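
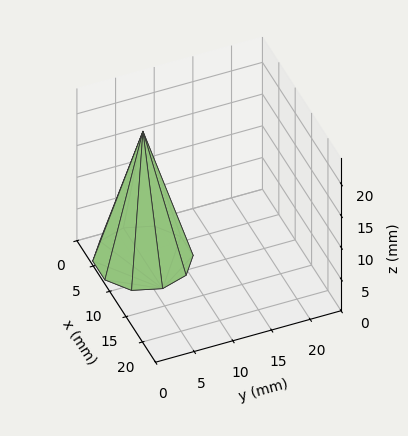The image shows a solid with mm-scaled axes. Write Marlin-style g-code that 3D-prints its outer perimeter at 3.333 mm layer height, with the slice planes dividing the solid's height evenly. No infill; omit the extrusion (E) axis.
Reading the render: the shape is a regular 10-sided pyramid, base circumscribed radius ≈ 6 mm, apex at z ≈ 20 mm (dimensions read to the nearest mm from the axis ticks). For the g-code, the solid's height is divided into equal slices at the stated Δz and each level perimeter traced with G1 moves after a G0 lift.

; perimeter-only toolpath
G21 ; units = mm
G90 ; absolute positioning
G28 ; home
; layer 1
G0 Z3.333
G0 X11.000 Y6.000
G1 X10.045 Y8.939
G1 X7.545 Y10.755
G1 X4.455 Y10.755
G1 X1.955 Y8.939
G1 X1.000 Y6.000
G1 X1.955 Y3.061
G1 X4.455 Y1.245
G1 X7.545 Y1.245
G1 X10.045 Y3.061
G1 X11.000 Y6.000
; layer 2
G0 Z6.667
G0 X10.000 Y6.000
G1 X9.236 Y8.351
G1 X7.236 Y9.804
G1 X4.764 Y9.804
G1 X2.764 Y8.351
G1 X2.000 Y6.000
G1 X2.764 Y3.649
G1 X4.764 Y2.196
G1 X7.236 Y2.196
G1 X9.236 Y3.649
G1 X10.000 Y6.000
; layer 3
G0 Z10.000
G0 X9.000 Y6.000
G1 X8.427 Y7.763
G1 X6.927 Y8.853
G1 X5.073 Y8.853
G1 X3.573 Y7.763
G1 X3.000 Y6.000
G1 X3.573 Y4.236
G1 X5.073 Y3.147
G1 X6.927 Y3.147
G1 X8.427 Y4.236
G1 X9.000 Y6.000
; layer 4
G0 Z13.333
G0 X8.000 Y6.000
G1 X7.618 Y7.176
G1 X6.618 Y7.902
G1 X5.382 Y7.902
G1 X4.382 Y7.176
G1 X4.000 Y6.000
G1 X4.382 Y4.824
G1 X5.382 Y4.098
G1 X6.618 Y4.098
G1 X7.618 Y4.824
G1 X8.000 Y6.000
; layer 5
G0 Z16.667
G0 X7.000 Y6.000
G1 X6.809 Y6.588
G1 X6.309 Y6.951
G1 X5.691 Y6.951
G1 X5.191 Y6.588
G1 X5.000 Y6.000
G1 X5.191 Y5.412
G1 X5.691 Y5.049
G1 X6.309 Y5.049
G1 X6.809 Y5.412
G1 X7.000 Y6.000
M2 ; end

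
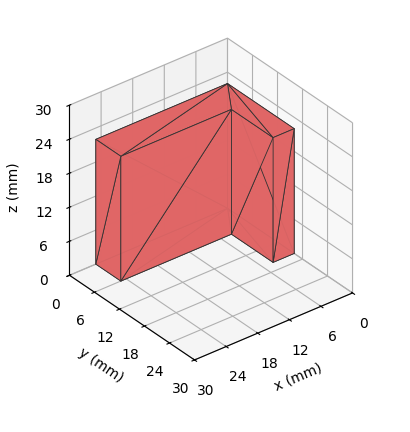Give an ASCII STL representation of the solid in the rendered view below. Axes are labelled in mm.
Reading the render: the shape is an L-shaped prism: outer 25 × 16 mm, arm thicknesses ≈ 6 mm (horizontal) and 4 mm (vertical), extruded 22 mm in z (dimensions read to the nearest mm from the axis ticks). For the STL, each face is triangulated and given an outward normal.

solid part
  facet normal 0.0000 0.0000 -1.0000
    outer loop
      vertex 25.0 6.0 0.0
      vertex 25.0 0.0 0.0
      vertex 0.0 0.0 0.0
    endloop
  endfacet
  facet normal 0.0000 0.0000 -1.0000
    outer loop
      vertex 4.0 6.0 0.0
      vertex 25.0 6.0 0.0
      vertex 0.0 0.0 0.0
    endloop
  endfacet
  facet normal 0.0000 0.0000 -1.0000
    outer loop
      vertex 4.0 16.0 0.0
      vertex 4.0 6.0 0.0
      vertex 0.0 0.0 0.0
    endloop
  endfacet
  facet normal 0.0000 0.0000 -1.0000
    outer loop
      vertex 0.0 16.0 0.0
      vertex 4.0 16.0 0.0
      vertex 0.0 0.0 0.0
    endloop
  endfacet
  facet normal 0.0000 0.0000 1.0000
    outer loop
      vertex 0.0 0.0 22.0
      vertex 25.0 0.0 22.0
      vertex 25.0 6.0 22.0
    endloop
  endfacet
  facet normal 0.0000 0.0000 1.0000
    outer loop
      vertex 0.0 0.0 22.0
      vertex 25.0 6.0 22.0
      vertex 4.0 6.0 22.0
    endloop
  endfacet
  facet normal 0.0000 0.0000 1.0000
    outer loop
      vertex 0.0 0.0 22.0
      vertex 4.0 6.0 22.0
      vertex 4.0 16.0 22.0
    endloop
  endfacet
  facet normal 0.0000 0.0000 1.0000
    outer loop
      vertex 0.0 0.0 22.0
      vertex 4.0 16.0 22.0
      vertex 0.0 16.0 22.0
    endloop
  endfacet
  facet normal 0.0000 -1.0000 0.0000
    outer loop
      vertex 0.0 0.0 0.0
      vertex 25.0 0.0 0.0
      vertex 25.0 0.0 22.0
    endloop
  endfacet
  facet normal 0.0000 -1.0000 0.0000
    outer loop
      vertex 0.0 0.0 0.0
      vertex 25.0 0.0 22.0
      vertex 0.0 0.0 22.0
    endloop
  endfacet
  facet normal 1.0000 0.0000 0.0000
    outer loop
      vertex 25.0 0.0 0.0
      vertex 25.0 6.0 0.0
      vertex 25.0 6.0 22.0
    endloop
  endfacet
  facet normal 1.0000 0.0000 0.0000
    outer loop
      vertex 25.0 0.0 0.0
      vertex 25.0 6.0 22.0
      vertex 25.0 0.0 22.0
    endloop
  endfacet
  facet normal 0.0000 1.0000 0.0000
    outer loop
      vertex 25.0 6.0 0.0
      vertex 4.0 6.0 0.0
      vertex 4.0 6.0 22.0
    endloop
  endfacet
  facet normal 0.0000 1.0000 0.0000
    outer loop
      vertex 25.0 6.0 0.0
      vertex 4.0 6.0 22.0
      vertex 25.0 6.0 22.0
    endloop
  endfacet
  facet normal 1.0000 0.0000 0.0000
    outer loop
      vertex 4.0 6.0 0.0
      vertex 4.0 16.0 0.0
      vertex 4.0 16.0 22.0
    endloop
  endfacet
  facet normal 1.0000 0.0000 0.0000
    outer loop
      vertex 4.0 6.0 0.0
      vertex 4.0 16.0 22.0
      vertex 4.0 6.0 22.0
    endloop
  endfacet
  facet normal 0.0000 1.0000 0.0000
    outer loop
      vertex 4.0 16.0 0.0
      vertex 0.0 16.0 0.0
      vertex 0.0 16.0 22.0
    endloop
  endfacet
  facet normal 0.0000 1.0000 0.0000
    outer loop
      vertex 4.0 16.0 0.0
      vertex 0.0 16.0 22.0
      vertex 4.0 16.0 22.0
    endloop
  endfacet
  facet normal -1.0000 0.0000 0.0000
    outer loop
      vertex 0.0 16.0 0.0
      vertex 0.0 0.0 0.0
      vertex 0.0 0.0 22.0
    endloop
  endfacet
  facet normal -1.0000 0.0000 0.0000
    outer loop
      vertex 0.0 16.0 0.0
      vertex 0.0 0.0 22.0
      vertex 0.0 16.0 22.0
    endloop
  endfacet
endsolid part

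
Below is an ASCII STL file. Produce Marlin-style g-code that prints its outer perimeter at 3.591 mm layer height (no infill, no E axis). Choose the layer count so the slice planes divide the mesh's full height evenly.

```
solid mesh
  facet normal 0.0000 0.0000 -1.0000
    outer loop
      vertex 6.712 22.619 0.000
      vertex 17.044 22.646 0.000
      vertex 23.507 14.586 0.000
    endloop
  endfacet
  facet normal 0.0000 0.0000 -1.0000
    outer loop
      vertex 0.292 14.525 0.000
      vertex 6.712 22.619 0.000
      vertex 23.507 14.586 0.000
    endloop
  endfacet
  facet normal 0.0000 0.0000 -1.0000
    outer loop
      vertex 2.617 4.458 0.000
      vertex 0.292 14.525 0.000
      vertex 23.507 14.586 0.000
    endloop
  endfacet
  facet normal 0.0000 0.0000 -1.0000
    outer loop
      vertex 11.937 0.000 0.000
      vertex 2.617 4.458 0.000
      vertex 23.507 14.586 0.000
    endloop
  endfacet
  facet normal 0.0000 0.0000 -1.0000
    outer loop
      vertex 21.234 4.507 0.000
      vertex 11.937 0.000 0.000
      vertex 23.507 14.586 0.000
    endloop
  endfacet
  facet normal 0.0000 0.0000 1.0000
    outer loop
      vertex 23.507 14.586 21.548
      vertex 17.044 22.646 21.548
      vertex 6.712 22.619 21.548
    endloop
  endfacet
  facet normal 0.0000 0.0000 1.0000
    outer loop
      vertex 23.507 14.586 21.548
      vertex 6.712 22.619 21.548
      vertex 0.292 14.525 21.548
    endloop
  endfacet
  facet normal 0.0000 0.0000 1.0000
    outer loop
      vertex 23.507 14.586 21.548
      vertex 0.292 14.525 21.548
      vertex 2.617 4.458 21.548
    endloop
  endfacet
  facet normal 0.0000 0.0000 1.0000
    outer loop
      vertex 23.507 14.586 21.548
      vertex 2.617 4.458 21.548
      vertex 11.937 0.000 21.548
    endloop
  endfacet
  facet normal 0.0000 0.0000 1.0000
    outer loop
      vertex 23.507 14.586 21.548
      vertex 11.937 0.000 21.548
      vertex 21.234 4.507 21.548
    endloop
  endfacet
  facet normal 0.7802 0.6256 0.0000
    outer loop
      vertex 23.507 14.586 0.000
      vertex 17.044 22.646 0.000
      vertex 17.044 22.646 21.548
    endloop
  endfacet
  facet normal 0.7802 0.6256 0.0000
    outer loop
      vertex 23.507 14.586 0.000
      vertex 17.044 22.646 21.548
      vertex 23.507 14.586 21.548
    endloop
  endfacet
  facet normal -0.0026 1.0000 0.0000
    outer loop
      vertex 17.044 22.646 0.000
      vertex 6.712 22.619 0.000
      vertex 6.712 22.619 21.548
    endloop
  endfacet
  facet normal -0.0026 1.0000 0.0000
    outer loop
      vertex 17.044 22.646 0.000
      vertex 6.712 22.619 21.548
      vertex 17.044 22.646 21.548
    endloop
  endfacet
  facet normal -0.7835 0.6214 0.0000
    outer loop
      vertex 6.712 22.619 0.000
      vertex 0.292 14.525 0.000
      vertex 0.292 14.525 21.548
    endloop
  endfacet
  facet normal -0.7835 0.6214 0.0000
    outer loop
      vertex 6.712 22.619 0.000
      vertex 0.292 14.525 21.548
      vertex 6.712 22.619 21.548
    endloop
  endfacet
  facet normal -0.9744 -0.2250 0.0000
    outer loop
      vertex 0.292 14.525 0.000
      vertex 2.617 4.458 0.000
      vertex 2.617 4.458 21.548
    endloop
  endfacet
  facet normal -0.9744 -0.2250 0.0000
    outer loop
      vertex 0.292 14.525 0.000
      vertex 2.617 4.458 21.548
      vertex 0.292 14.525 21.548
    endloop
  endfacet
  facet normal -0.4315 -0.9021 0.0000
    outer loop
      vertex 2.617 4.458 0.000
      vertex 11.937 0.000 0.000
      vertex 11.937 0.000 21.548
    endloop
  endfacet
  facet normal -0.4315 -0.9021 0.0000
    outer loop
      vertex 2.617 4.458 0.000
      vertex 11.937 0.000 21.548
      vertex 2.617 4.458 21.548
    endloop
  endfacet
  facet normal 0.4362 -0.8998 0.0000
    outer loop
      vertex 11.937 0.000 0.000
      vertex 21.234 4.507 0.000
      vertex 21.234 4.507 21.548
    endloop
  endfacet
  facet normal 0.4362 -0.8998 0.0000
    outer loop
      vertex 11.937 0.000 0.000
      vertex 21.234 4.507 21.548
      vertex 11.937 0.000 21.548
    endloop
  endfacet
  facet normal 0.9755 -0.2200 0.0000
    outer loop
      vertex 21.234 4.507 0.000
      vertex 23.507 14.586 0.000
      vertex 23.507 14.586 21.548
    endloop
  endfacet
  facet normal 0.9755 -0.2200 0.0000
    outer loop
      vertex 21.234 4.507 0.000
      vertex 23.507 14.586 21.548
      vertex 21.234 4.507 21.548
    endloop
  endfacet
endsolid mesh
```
; perimeter-only toolpath
G21 ; units = mm
G90 ; absolute positioning
G28 ; home
; layer 1
G0 Z3.591
G0 X23.507 Y14.586
G1 X17.044 Y22.646
G1 X6.712 Y22.619
G1 X0.292 Y14.525
G1 X2.617 Y4.458
G1 X11.937 Y0.000
G1 X21.234 Y4.507
G1 X23.507 Y14.586
; layer 2
G0 Z7.183
G0 X23.507 Y14.586
G1 X17.044 Y22.646
G1 X6.712 Y22.619
G1 X0.292 Y14.525
G1 X2.617 Y4.458
G1 X11.937 Y0.000
G1 X21.234 Y4.507
G1 X23.507 Y14.586
; layer 3
G0 Z10.774
G0 X23.507 Y14.586
G1 X17.044 Y22.646
G1 X6.712 Y22.619
G1 X0.292 Y14.525
G1 X2.617 Y4.458
G1 X11.937 Y0.000
G1 X21.234 Y4.507
G1 X23.507 Y14.586
; layer 4
G0 Z14.365
G0 X23.507 Y14.586
G1 X17.044 Y22.646
G1 X6.712 Y22.619
G1 X0.292 Y14.525
G1 X2.617 Y4.458
G1 X11.937 Y0.000
G1 X21.234 Y4.507
G1 X23.507 Y14.586
; layer 5
G0 Z17.957
G0 X23.507 Y14.586
G1 X17.044 Y22.646
G1 X6.712 Y22.619
G1 X0.292 Y14.525
G1 X2.617 Y4.458
G1 X11.937 Y0.000
G1 X21.234 Y4.507
G1 X23.507 Y14.586
; layer 6
G0 Z21.548
G0 X23.507 Y14.586
G1 X17.044 Y22.646
G1 X6.712 Y22.619
G1 X0.292 Y14.525
G1 X2.617 Y4.458
G1 X11.937 Y0.000
G1 X21.234 Y4.507
G1 X23.507 Y14.586
M2 ; end

The solid is a regular 7-sided prism (a cylinder approximated with 7 flat sides), circumscribed radius ≈ 11.9 mm, height ≈ 21.5 mm. Slicing at Δz = 3.591 mm — 6 equal slices spanning the solid's height, so layer i sits at z = i·h/6 — gives 6 non-empty perimeters. Each is a 7-segment closed polygon; G0 lifts to the layer z and rapids to the start vertex, then G1 traces the edges.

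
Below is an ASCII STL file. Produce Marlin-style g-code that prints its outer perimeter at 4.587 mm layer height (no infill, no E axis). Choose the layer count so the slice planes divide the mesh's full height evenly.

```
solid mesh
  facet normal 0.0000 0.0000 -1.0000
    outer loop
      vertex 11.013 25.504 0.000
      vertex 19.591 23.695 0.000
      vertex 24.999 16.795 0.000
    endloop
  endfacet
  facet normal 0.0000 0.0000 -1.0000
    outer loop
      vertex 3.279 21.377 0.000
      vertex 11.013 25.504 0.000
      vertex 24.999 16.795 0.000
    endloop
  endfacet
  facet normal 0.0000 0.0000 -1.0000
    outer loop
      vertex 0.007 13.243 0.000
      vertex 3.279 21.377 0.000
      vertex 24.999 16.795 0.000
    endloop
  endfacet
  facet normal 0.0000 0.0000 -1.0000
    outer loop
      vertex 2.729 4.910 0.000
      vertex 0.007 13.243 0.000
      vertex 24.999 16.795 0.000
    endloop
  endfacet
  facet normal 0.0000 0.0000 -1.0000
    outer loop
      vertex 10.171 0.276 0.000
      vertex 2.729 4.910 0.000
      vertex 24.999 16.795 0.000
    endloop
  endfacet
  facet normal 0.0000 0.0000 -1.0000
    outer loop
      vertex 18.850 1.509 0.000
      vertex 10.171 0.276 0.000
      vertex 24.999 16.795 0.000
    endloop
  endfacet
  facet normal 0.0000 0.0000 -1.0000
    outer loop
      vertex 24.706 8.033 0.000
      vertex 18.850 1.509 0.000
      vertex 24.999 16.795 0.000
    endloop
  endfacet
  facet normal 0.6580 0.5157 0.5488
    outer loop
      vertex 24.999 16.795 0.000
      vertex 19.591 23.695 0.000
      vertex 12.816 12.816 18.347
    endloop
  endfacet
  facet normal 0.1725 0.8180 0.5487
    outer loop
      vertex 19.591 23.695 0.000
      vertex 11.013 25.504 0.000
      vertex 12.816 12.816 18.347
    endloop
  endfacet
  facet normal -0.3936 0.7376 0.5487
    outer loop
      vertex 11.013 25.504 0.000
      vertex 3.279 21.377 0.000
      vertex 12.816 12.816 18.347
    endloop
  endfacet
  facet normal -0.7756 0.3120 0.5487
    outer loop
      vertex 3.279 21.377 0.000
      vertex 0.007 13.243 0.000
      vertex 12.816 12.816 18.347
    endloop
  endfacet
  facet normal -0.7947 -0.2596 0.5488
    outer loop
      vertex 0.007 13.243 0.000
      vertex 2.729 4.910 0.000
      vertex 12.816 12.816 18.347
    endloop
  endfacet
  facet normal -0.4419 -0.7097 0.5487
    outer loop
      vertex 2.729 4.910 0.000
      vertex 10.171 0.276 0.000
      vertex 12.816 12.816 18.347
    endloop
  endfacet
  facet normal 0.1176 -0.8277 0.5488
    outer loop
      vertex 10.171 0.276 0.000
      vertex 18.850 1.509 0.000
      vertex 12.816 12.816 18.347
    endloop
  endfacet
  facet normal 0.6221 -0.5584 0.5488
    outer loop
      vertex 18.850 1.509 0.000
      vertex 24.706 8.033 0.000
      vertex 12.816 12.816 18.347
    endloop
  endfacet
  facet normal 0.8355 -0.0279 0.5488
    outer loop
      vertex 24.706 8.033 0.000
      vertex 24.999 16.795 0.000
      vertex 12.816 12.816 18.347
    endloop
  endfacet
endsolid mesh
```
; perimeter-only toolpath
G21 ; units = mm
G90 ; absolute positioning
G28 ; home
; layer 1
G0 Z4.587
G0 X21.953 Y15.800
G1 X17.897 Y20.975
G1 X11.464 Y22.332
G1 X5.663 Y19.237
G1 X3.209 Y13.136
G1 X5.251 Y6.886
G1 X10.832 Y3.411
G1 X17.341 Y4.336
G1 X21.733 Y9.229
G1 X21.953 Y15.800
; layer 2
G0 Z9.174
G0 X18.907 Y14.806
G1 X16.204 Y18.256
G1 X11.915 Y19.160
G1 X8.047 Y17.096
G1 X6.412 Y13.030
G1 X7.773 Y8.863
G1 X11.494 Y6.546
G1 X15.833 Y7.163
G1 X18.761 Y10.425
G1 X18.907 Y14.806
; layer 3
G0 Z13.760
G0 X15.862 Y13.811
G1 X14.510 Y15.536
G1 X12.365 Y15.988
G1 X10.432 Y14.956
G1 X9.614 Y12.923
G1 X10.294 Y10.840
G1 X12.155 Y9.681
G1 X14.325 Y9.989
G1 X15.788 Y11.620
G1 X15.862 Y13.811
M2 ; end

The solid is a regular 9-sided pyramid, base circumscribed radius ≈ 12.8 mm, apex at z ≈ 18.3 mm. Slicing at Δz = 4.587 mm — 4 equal slices spanning the solid's height, so layer i sits at z = i·h/4 — gives 3 non-empty perimeters. Each is a 9-segment closed polygon; G0 lifts to the layer z and rapids to the start vertex, then G1 traces the edges. The cross-section shrinks linearly with z (the slice at the apex is degenerate and omitted).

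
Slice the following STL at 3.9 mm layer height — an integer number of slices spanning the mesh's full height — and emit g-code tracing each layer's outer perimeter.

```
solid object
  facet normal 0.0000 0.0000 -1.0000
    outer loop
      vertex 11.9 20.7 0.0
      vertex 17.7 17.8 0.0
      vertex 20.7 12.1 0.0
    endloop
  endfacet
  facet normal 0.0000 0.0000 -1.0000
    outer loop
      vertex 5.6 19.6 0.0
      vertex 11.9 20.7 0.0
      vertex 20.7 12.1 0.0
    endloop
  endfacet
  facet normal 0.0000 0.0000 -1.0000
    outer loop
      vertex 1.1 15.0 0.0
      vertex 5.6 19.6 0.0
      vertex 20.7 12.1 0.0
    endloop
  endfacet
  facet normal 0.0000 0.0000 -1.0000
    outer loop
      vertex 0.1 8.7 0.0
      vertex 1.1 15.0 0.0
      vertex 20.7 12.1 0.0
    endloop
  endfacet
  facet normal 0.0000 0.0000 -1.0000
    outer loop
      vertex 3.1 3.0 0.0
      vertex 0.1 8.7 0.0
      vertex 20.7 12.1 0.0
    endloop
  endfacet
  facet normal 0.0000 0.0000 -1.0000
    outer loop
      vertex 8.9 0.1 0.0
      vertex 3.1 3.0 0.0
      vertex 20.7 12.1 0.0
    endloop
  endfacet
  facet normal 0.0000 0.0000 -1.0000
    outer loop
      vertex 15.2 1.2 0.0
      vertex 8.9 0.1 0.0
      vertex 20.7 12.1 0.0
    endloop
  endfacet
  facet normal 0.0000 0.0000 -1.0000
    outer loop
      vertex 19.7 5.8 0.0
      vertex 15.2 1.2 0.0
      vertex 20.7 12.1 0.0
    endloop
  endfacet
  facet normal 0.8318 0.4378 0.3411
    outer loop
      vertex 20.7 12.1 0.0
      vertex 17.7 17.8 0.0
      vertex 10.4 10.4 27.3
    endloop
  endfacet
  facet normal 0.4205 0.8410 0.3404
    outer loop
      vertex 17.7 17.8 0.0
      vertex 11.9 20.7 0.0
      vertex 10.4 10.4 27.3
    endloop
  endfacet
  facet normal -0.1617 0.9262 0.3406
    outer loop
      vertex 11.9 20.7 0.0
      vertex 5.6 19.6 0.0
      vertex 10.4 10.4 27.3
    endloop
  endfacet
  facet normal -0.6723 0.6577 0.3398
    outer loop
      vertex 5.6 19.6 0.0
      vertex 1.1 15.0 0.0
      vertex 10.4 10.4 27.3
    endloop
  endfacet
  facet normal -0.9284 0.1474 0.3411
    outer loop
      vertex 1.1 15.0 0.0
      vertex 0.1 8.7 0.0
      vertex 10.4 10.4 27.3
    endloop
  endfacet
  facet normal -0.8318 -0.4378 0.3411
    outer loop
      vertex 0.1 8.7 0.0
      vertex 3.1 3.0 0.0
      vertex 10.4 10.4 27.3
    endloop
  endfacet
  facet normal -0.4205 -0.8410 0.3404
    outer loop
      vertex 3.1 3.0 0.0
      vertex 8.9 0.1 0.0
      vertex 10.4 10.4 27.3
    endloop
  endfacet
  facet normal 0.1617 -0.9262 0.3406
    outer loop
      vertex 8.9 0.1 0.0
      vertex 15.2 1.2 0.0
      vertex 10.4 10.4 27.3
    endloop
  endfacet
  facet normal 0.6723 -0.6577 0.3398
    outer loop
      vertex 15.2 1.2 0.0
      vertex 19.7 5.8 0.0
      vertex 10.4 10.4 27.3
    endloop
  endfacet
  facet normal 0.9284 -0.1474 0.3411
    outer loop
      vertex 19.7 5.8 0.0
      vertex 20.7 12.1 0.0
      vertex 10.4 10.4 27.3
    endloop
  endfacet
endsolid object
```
; perimeter-only toolpath
G21 ; units = mm
G90 ; absolute positioning
G28 ; home
; layer 1
G0 Z3.9
G0 X19.2 Y11.9
G1 X16.7 Y16.7
G1 X11.7 Y19.2
G1 X6.3 Y18.3
G1 X2.4 Y14.3
G1 X1.6 Y8.9
G1 X4.1 Y4.1
G1 X9.1 Y1.6
G1 X14.5 Y2.5
G1 X18.4 Y6.5
G1 X19.2 Y11.9
; layer 2
G0 Z7.8
G0 X17.8 Y11.6
G1 X15.6 Y15.7
G1 X11.5 Y17.8
G1 X7.0 Y17.0
G1 X3.8 Y13.7
G1 X3.0 Y9.2
G1 X5.2 Y5.1
G1 X9.3 Y3.0
G1 X13.8 Y3.8
G1 X17.0 Y7.1
G1 X17.8 Y11.6
; layer 3
G0 Z11.7
G0 X16.3 Y11.4
G1 X14.6 Y14.6
G1 X11.3 Y16.3
G1 X7.7 Y15.7
G1 X5.1 Y13.0
G1 X4.5 Y9.4
G1 X6.2 Y6.2
G1 X9.5 Y4.5
G1 X13.1 Y5.1
G1 X15.7 Y7.8
G1 X16.3 Y11.4
; layer 4
G0 Z15.6
G0 X14.8 Y11.1
G1 X13.5 Y13.6
G1 X11.0 Y14.8
G1 X8.3 Y14.3
G1 X6.4 Y12.4
G1 X6.0 Y9.7
G1 X7.3 Y7.2
G1 X9.8 Y6.0
G1 X12.5 Y6.5
G1 X14.4 Y8.4
G1 X14.8 Y11.1
; layer 5
G0 Z19.5
G0 X13.3 Y10.9
G1 X12.5 Y12.5
G1 X10.8 Y13.3
G1 X9.0 Y13.0
G1 X7.7 Y11.7
G1 X7.5 Y9.9
G1 X8.3 Y8.3
G1 X10.0 Y7.5
G1 X11.8 Y7.8
G1 X13.1 Y9.1
G1 X13.3 Y10.9
; layer 6
G0 Z23.4
G0 X11.9 Y10.6
G1 X11.4 Y11.5
G1 X10.6 Y11.9
G1 X9.7 Y11.7
G1 X9.1 Y11.1
G1 X8.9 Y10.2
G1 X9.4 Y9.3
G1 X10.2 Y8.9
G1 X11.1 Y9.1
G1 X11.7 Y9.7
G1 X11.9 Y10.6
M2 ; end

The solid is a regular 10-sided pyramid, base circumscribed radius ≈ 10.4 mm, apex at z ≈ 27.3 mm. Slicing at Δz = 3.9 mm — 7 equal slices spanning the solid's height, so layer i sits at z = i·h/7 — gives 6 non-empty perimeters. Each is a 10-segment closed polygon; G0 lifts to the layer z and rapids to the start vertex, then G1 traces the edges. The cross-section shrinks linearly with z (the slice at the apex is degenerate and omitted).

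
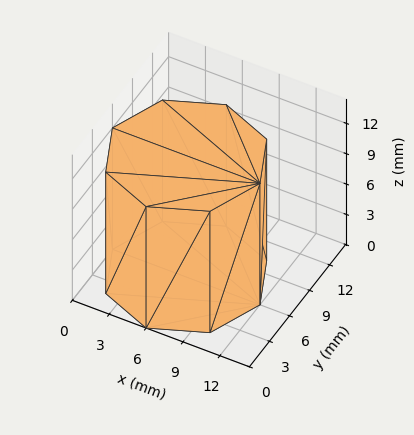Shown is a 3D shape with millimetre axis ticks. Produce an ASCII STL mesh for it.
Reading the render: the shape is a regular 8-sided prism (a cylinder approximated with 8 flat sides), circumscribed radius ≈ 6 mm, height ≈ 12 mm (dimensions read to the nearest mm from the axis ticks). For the STL, each face is triangulated and given an outward normal.

solid part
  facet normal 0.0000 0.0000 -1.0000
    outer loop
      vertex 6.00 12.00 0.00
      vertex 10.24 10.24 0.00
      vertex 12.00 6.00 0.00
    endloop
  endfacet
  facet normal 0.0000 0.0000 -1.0000
    outer loop
      vertex 1.76 10.24 0.00
      vertex 6.00 12.00 0.00
      vertex 12.00 6.00 0.00
    endloop
  endfacet
  facet normal 0.0000 0.0000 -1.0000
    outer loop
      vertex 0.00 6.00 0.00
      vertex 1.76 10.24 0.00
      vertex 12.00 6.00 0.00
    endloop
  endfacet
  facet normal 0.0000 0.0000 -1.0000
    outer loop
      vertex 1.76 1.76 0.00
      vertex 0.00 6.00 0.00
      vertex 12.00 6.00 0.00
    endloop
  endfacet
  facet normal 0.0000 0.0000 -1.0000
    outer loop
      vertex 6.00 0.00 0.00
      vertex 1.76 1.76 0.00
      vertex 12.00 6.00 0.00
    endloop
  endfacet
  facet normal 0.0000 0.0000 -1.0000
    outer loop
      vertex 10.24 1.76 0.00
      vertex 6.00 0.00 0.00
      vertex 12.00 6.00 0.00
    endloop
  endfacet
  facet normal 0.0000 0.0000 1.0000
    outer loop
      vertex 12.00 6.00 12.00
      vertex 10.24 10.24 12.00
      vertex 6.00 12.00 12.00
    endloop
  endfacet
  facet normal 0.0000 0.0000 1.0000
    outer loop
      vertex 12.00 6.00 12.00
      vertex 6.00 12.00 12.00
      vertex 1.76 10.24 12.00
    endloop
  endfacet
  facet normal 0.0000 0.0000 1.0000
    outer loop
      vertex 12.00 6.00 12.00
      vertex 1.76 10.24 12.00
      vertex 0.00 6.00 12.00
    endloop
  endfacet
  facet normal 0.0000 0.0000 1.0000
    outer loop
      vertex 12.00 6.00 12.00
      vertex 0.00 6.00 12.00
      vertex 1.76 1.76 12.00
    endloop
  endfacet
  facet normal 0.0000 0.0000 1.0000
    outer loop
      vertex 12.00 6.00 12.00
      vertex 1.76 1.76 12.00
      vertex 6.00 0.00 12.00
    endloop
  endfacet
  facet normal 0.0000 0.0000 1.0000
    outer loop
      vertex 12.00 6.00 12.00
      vertex 6.00 0.00 12.00
      vertex 10.24 1.76 12.00
    endloop
  endfacet
  facet normal 0.9236 0.3834 0.0000
    outer loop
      vertex 12.00 6.00 0.00
      vertex 10.24 10.24 0.00
      vertex 10.24 10.24 12.00
    endloop
  endfacet
  facet normal 0.9236 0.3834 0.0000
    outer loop
      vertex 12.00 6.00 0.00
      vertex 10.24 10.24 12.00
      vertex 12.00 6.00 12.00
    endloop
  endfacet
  facet normal 0.3834 0.9236 0.0000
    outer loop
      vertex 10.24 10.24 0.00
      vertex 6.00 12.00 0.00
      vertex 6.00 12.00 12.00
    endloop
  endfacet
  facet normal 0.3834 0.9236 0.0000
    outer loop
      vertex 10.24 10.24 0.00
      vertex 6.00 12.00 12.00
      vertex 10.24 10.24 12.00
    endloop
  endfacet
  facet normal -0.3834 0.9236 0.0000
    outer loop
      vertex 6.00 12.00 0.00
      vertex 1.76 10.24 0.00
      vertex 1.76 10.24 12.00
    endloop
  endfacet
  facet normal -0.3834 0.9236 0.0000
    outer loop
      vertex 6.00 12.00 0.00
      vertex 1.76 10.24 12.00
      vertex 6.00 12.00 12.00
    endloop
  endfacet
  facet normal -0.9236 0.3834 0.0000
    outer loop
      vertex 1.76 10.24 0.00
      vertex 0.00 6.00 0.00
      vertex 0.00 6.00 12.00
    endloop
  endfacet
  facet normal -0.9236 0.3834 0.0000
    outer loop
      vertex 1.76 10.24 0.00
      vertex 0.00 6.00 12.00
      vertex 1.76 10.24 12.00
    endloop
  endfacet
  facet normal -0.9236 -0.3834 0.0000
    outer loop
      vertex 0.00 6.00 0.00
      vertex 1.76 1.76 0.00
      vertex 1.76 1.76 12.00
    endloop
  endfacet
  facet normal -0.9236 -0.3834 0.0000
    outer loop
      vertex 0.00 6.00 0.00
      vertex 1.76 1.76 12.00
      vertex 0.00 6.00 12.00
    endloop
  endfacet
  facet normal -0.3834 -0.9236 0.0000
    outer loop
      vertex 1.76 1.76 0.00
      vertex 6.00 0.00 0.00
      vertex 6.00 0.00 12.00
    endloop
  endfacet
  facet normal -0.3834 -0.9236 0.0000
    outer loop
      vertex 1.76 1.76 0.00
      vertex 6.00 0.00 12.00
      vertex 1.76 1.76 12.00
    endloop
  endfacet
  facet normal 0.3834 -0.9236 0.0000
    outer loop
      vertex 6.00 0.00 0.00
      vertex 10.24 1.76 0.00
      vertex 10.24 1.76 12.00
    endloop
  endfacet
  facet normal 0.3834 -0.9236 0.0000
    outer loop
      vertex 6.00 0.00 0.00
      vertex 10.24 1.76 12.00
      vertex 6.00 0.00 12.00
    endloop
  endfacet
  facet normal 0.9236 -0.3834 0.0000
    outer loop
      vertex 10.24 1.76 0.00
      vertex 12.00 6.00 0.00
      vertex 12.00 6.00 12.00
    endloop
  endfacet
  facet normal 0.9236 -0.3834 0.0000
    outer loop
      vertex 10.24 1.76 0.00
      vertex 12.00 6.00 12.00
      vertex 10.24 1.76 12.00
    endloop
  endfacet
endsolid part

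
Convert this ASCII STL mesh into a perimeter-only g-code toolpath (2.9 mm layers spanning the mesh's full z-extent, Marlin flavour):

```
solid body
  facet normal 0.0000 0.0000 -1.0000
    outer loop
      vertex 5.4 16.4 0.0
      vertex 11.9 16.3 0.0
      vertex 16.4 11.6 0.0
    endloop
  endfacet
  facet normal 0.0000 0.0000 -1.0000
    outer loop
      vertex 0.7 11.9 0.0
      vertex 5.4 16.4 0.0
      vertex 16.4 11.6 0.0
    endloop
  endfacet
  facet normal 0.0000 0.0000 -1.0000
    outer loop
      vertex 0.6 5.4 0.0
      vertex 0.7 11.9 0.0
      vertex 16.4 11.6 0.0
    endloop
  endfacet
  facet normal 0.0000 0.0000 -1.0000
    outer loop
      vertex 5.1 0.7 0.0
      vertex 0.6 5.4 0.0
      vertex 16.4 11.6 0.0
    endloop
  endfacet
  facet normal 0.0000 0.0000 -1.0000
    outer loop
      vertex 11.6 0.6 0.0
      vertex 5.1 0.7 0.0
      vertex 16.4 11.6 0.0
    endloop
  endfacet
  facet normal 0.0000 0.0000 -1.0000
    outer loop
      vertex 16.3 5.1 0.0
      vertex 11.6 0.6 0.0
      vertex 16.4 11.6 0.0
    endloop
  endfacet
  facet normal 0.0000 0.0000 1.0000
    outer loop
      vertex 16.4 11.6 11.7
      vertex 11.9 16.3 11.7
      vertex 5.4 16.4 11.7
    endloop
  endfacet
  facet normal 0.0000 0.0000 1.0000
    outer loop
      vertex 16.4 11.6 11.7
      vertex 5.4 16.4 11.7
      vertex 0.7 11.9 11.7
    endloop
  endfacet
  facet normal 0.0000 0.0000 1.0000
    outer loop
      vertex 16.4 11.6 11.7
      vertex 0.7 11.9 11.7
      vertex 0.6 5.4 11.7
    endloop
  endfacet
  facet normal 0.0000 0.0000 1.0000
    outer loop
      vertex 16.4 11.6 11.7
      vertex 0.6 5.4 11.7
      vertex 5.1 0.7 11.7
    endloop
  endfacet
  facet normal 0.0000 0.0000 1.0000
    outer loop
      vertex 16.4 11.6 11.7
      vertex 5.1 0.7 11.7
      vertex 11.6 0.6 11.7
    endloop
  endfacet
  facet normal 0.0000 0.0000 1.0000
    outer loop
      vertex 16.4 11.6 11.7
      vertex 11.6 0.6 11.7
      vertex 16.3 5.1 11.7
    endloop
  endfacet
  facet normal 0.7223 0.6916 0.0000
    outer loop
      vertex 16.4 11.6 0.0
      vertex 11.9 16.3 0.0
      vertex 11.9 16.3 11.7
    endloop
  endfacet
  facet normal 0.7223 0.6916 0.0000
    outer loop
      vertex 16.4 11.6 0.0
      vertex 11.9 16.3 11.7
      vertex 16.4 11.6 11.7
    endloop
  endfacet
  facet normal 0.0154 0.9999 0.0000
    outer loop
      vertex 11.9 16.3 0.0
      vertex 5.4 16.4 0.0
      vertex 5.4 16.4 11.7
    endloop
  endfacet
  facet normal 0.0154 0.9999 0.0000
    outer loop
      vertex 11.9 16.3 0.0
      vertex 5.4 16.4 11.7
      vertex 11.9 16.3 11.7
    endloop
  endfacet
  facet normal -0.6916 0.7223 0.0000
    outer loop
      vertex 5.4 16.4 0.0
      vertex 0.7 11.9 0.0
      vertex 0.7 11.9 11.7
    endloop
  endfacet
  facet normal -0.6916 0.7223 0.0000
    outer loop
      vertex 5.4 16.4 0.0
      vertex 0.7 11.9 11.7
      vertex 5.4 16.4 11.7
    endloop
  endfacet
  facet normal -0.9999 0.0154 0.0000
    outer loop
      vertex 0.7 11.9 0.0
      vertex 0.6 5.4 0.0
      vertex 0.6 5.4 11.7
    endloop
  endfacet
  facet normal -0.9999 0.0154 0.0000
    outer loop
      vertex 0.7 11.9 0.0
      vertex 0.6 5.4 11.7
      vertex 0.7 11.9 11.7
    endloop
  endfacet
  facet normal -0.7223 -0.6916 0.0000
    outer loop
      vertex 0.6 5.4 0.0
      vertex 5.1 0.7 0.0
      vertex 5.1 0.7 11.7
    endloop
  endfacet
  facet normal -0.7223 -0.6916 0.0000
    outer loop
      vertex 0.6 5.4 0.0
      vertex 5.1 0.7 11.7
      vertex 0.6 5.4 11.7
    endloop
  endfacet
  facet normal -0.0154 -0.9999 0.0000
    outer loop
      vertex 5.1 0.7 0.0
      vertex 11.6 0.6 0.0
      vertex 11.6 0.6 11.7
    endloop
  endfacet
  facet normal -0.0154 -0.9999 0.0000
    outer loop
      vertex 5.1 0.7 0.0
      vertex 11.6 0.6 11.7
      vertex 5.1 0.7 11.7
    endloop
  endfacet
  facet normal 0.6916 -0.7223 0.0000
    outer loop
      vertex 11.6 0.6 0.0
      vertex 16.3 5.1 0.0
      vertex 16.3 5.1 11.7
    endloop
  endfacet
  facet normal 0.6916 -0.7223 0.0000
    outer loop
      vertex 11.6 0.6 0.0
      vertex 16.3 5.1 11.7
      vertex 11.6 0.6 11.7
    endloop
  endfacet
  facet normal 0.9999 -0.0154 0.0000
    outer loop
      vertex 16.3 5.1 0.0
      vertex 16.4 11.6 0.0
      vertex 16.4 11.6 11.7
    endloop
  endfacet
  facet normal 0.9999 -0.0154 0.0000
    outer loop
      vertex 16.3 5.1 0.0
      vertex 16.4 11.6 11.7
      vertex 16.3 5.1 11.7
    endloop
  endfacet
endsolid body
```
; perimeter-only toolpath
G21 ; units = mm
G90 ; absolute positioning
G28 ; home
; layer 1
G0 Z2.9
G0 X16.4 Y11.6
G1 X11.9 Y16.3
G1 X5.4 Y16.4
G1 X0.7 Y11.9
G1 X0.6 Y5.4
G1 X5.1 Y0.7
G1 X11.6 Y0.6
G1 X16.3 Y5.1
G1 X16.4 Y11.6
; layer 2
G0 Z5.8
G0 X16.4 Y11.6
G1 X11.9 Y16.3
G1 X5.4 Y16.4
G1 X0.7 Y11.9
G1 X0.6 Y5.4
G1 X5.1 Y0.7
G1 X11.6 Y0.6
G1 X16.3 Y5.1
G1 X16.4 Y11.6
; layer 3
G0 Z8.8
G0 X16.4 Y11.6
G1 X11.9 Y16.3
G1 X5.4 Y16.4
G1 X0.7 Y11.9
G1 X0.6 Y5.4
G1 X5.1 Y0.7
G1 X11.6 Y0.6
G1 X16.3 Y5.1
G1 X16.4 Y11.6
; layer 4
G0 Z11.7
G0 X16.4 Y11.6
G1 X11.9 Y16.3
G1 X5.4 Y16.4
G1 X0.7 Y11.9
G1 X0.6 Y5.4
G1 X5.1 Y0.7
G1 X11.6 Y0.6
G1 X16.3 Y5.1
G1 X16.4 Y11.6
M2 ; end

The solid is a regular 8-sided prism (a cylinder approximated with 8 flat sides), circumscribed radius ≈ 8.5 mm, height ≈ 11.7 mm. Slicing at Δz = 2.9 mm — 4 equal slices spanning the solid's height, so layer i sits at z = i·h/4 — gives 4 non-empty perimeters. Each is a 8-segment closed polygon; G0 lifts to the layer z and rapids to the start vertex, then G1 traces the edges.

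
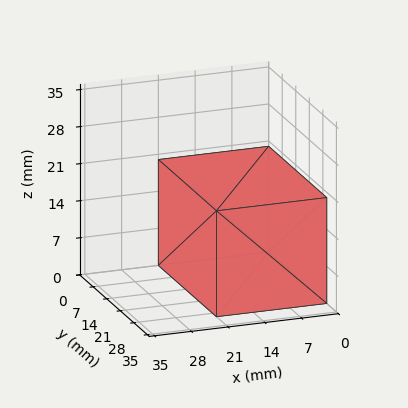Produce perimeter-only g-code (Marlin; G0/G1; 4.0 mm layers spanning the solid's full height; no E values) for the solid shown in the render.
Reading the render: the shape is a rectangular box, roughly 21 × 30 mm footprint and 20 mm tall (dimensions read to the nearest mm from the axis ticks). For the g-code, the solid's height is divided into equal slices at the stated Δz and each level perimeter traced with G1 moves after a G0 lift.

; perimeter-only toolpath
G21 ; units = mm
G90 ; absolute positioning
G28 ; home
; layer 1
G0 Z4.0
G0 X0.0 Y0.0
G1 X21.0 Y0.0
G1 X21.0 Y30.0
G1 X0.0 Y30.0
G1 X0.0 Y0.0
; layer 2
G0 Z8.0
G0 X0.0 Y0.0
G1 X21.0 Y0.0
G1 X21.0 Y30.0
G1 X0.0 Y30.0
G1 X0.0 Y0.0
; layer 3
G0 Z12.0
G0 X0.0 Y0.0
G1 X21.0 Y0.0
G1 X21.0 Y30.0
G1 X0.0 Y30.0
G1 X0.0 Y0.0
; layer 4
G0 Z16.0
G0 X0.0 Y0.0
G1 X21.0 Y0.0
G1 X21.0 Y30.0
G1 X0.0 Y30.0
G1 X0.0 Y0.0
; layer 5
G0 Z20.0
G0 X0.0 Y0.0
G1 X21.0 Y0.0
G1 X21.0 Y30.0
G1 X0.0 Y30.0
G1 X0.0 Y0.0
M2 ; end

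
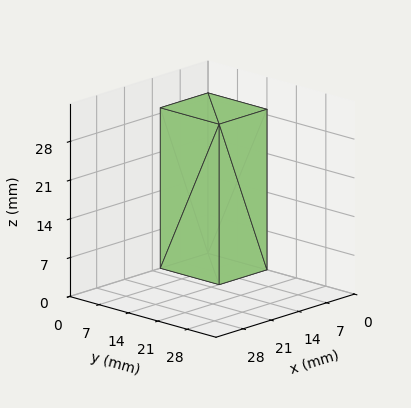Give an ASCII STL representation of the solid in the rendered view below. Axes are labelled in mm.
Reading the render: the shape is a rectangular box, roughly 12 × 14 mm footprint and 29 mm tall (dimensions read to the nearest mm from the axis ticks). For the STL, each face is triangulated and given an outward normal.

solid part
  facet normal 0.0000 0.0000 -1.0000
    outer loop
      vertex 12.0 14.0 0.0
      vertex 12.0 0.0 0.0
      vertex 0.0 0.0 0.0
    endloop
  endfacet
  facet normal 0.0000 0.0000 -1.0000
    outer loop
      vertex 0.0 14.0 0.0
      vertex 12.0 14.0 0.0
      vertex 0.0 0.0 0.0
    endloop
  endfacet
  facet normal 0.0000 0.0000 1.0000
    outer loop
      vertex 0.0 0.0 29.0
      vertex 12.0 0.0 29.0
      vertex 12.0 14.0 29.0
    endloop
  endfacet
  facet normal 0.0000 0.0000 1.0000
    outer loop
      vertex 0.0 0.0 29.0
      vertex 12.0 14.0 29.0
      vertex 0.0 14.0 29.0
    endloop
  endfacet
  facet normal 0.0000 -1.0000 0.0000
    outer loop
      vertex 0.0 0.0 0.0
      vertex 12.0 0.0 0.0
      vertex 12.0 0.0 29.0
    endloop
  endfacet
  facet normal 0.0000 -1.0000 0.0000
    outer loop
      vertex 0.0 0.0 0.0
      vertex 12.0 0.0 29.0
      vertex 0.0 0.0 29.0
    endloop
  endfacet
  facet normal 0.0000 1.0000 0.0000
    outer loop
      vertex 12.0 14.0 29.0
      vertex 12.0 14.0 0.0
      vertex 0.0 14.0 0.0
    endloop
  endfacet
  facet normal 0.0000 1.0000 0.0000
    outer loop
      vertex 0.0 14.0 29.0
      vertex 12.0 14.0 29.0
      vertex 0.0 14.0 0.0
    endloop
  endfacet
  facet normal -1.0000 0.0000 0.0000
    outer loop
      vertex 0.0 14.0 29.0
      vertex 0.0 14.0 0.0
      vertex 0.0 0.0 0.0
    endloop
  endfacet
  facet normal -1.0000 0.0000 0.0000
    outer loop
      vertex 0.0 0.0 29.0
      vertex 0.0 14.0 29.0
      vertex 0.0 0.0 0.0
    endloop
  endfacet
  facet normal 1.0000 0.0000 0.0000
    outer loop
      vertex 12.0 0.0 0.0
      vertex 12.0 14.0 0.0
      vertex 12.0 14.0 29.0
    endloop
  endfacet
  facet normal 1.0000 0.0000 0.0000
    outer loop
      vertex 12.0 0.0 0.0
      vertex 12.0 14.0 29.0
      vertex 12.0 0.0 29.0
    endloop
  endfacet
endsolid part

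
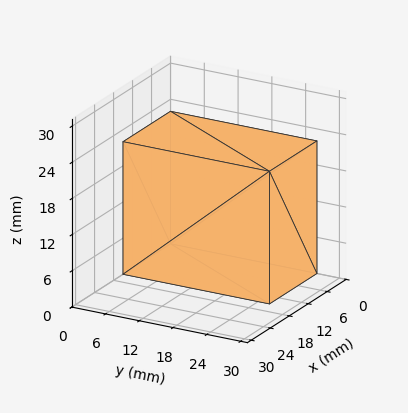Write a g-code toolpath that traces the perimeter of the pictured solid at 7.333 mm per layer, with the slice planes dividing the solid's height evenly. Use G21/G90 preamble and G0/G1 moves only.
Reading the render: the shape is a rectangular box, roughly 15 × 26 mm footprint and 22 mm tall (dimensions read to the nearest mm from the axis ticks). For the g-code, the solid's height is divided into equal slices at the stated Δz and each level perimeter traced with G1 moves after a G0 lift.

; perimeter-only toolpath
G21 ; units = mm
G90 ; absolute positioning
G28 ; home
; layer 1
G0 Z7.333
G0 X0.000 Y0.000
G1 X15.000 Y0.000
G1 X15.000 Y26.000
G1 X0.000 Y26.000
G1 X0.000 Y0.000
; layer 2
G0 Z14.667
G0 X0.000 Y0.000
G1 X15.000 Y0.000
G1 X15.000 Y26.000
G1 X0.000 Y26.000
G1 X0.000 Y0.000
; layer 3
G0 Z22.000
G0 X0.000 Y0.000
G1 X15.000 Y0.000
G1 X15.000 Y26.000
G1 X0.000 Y26.000
G1 X0.000 Y0.000
M2 ; end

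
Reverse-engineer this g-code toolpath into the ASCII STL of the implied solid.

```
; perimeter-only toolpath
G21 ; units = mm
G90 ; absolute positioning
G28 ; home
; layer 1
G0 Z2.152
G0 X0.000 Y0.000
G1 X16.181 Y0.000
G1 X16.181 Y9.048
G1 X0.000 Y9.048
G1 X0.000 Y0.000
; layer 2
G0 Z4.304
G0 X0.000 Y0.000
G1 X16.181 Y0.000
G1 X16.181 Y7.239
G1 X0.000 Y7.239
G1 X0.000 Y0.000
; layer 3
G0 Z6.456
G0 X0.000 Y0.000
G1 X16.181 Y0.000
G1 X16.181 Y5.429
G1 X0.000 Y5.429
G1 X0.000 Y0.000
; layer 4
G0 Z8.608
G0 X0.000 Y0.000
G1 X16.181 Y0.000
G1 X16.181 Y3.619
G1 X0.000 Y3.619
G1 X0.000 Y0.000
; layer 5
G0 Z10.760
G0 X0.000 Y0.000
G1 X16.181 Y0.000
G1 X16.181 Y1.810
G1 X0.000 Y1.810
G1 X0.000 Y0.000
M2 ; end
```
solid part
  facet normal 0.0000 0.0000 -1.0000
    outer loop
      vertex 16.181 10.858 0.000
      vertex 16.181 0.000 0.000
      vertex 0.000 0.000 0.000
    endloop
  endfacet
  facet normal 0.0000 0.0000 -1.0000
    outer loop
      vertex 0.000 10.858 0.000
      vertex 16.181 10.858 0.000
      vertex 0.000 0.000 0.000
    endloop
  endfacet
  facet normal 0.0000 -1.0000 0.0000
    outer loop
      vertex 0.000 0.000 0.000
      vertex 16.181 0.000 0.000
      vertex 16.181 0.000 12.912
    endloop
  endfacet
  facet normal 0.0000 -1.0000 0.0000
    outer loop
      vertex 0.000 0.000 0.000
      vertex 16.181 0.000 12.912
      vertex 0.000 0.000 12.912
    endloop
  endfacet
  facet normal 0.0000 0.7654 0.6436
    outer loop
      vertex 0.000 0.000 12.912
      vertex 16.181 0.000 12.912
      vertex 16.181 10.858 0.000
    endloop
  endfacet
  facet normal 0.0000 0.7654 0.6436
    outer loop
      vertex 0.000 0.000 12.912
      vertex 16.181 10.858 0.000
      vertex 0.000 10.858 0.000
    endloop
  endfacet
  facet normal -1.0000 0.0000 0.0000
    outer loop
      vertex 0.000 0.000 12.912
      vertex 0.000 10.858 0.000
      vertex 0.000 0.000 0.000
    endloop
  endfacet
  facet normal 1.0000 0.0000 0.0000
    outer loop
      vertex 16.181 0.000 0.000
      vertex 16.181 10.858 0.000
      vertex 16.181 0.000 12.912
    endloop
  endfacet
endsolid part

The G0 Z moves step by Δz≈2.152 mm. The G1 loops shrink linearly with z, so the solid tapers from its base footprint up to z≈12.9. Closing with a flat bottom cap and the tapered top and triangulating gives 8 facets — a wedge (ramp): 16.2 × 10.9 mm base, rising to 12.9 mm along the y=0 edge and sloping linearly to z=0 at y=10.9.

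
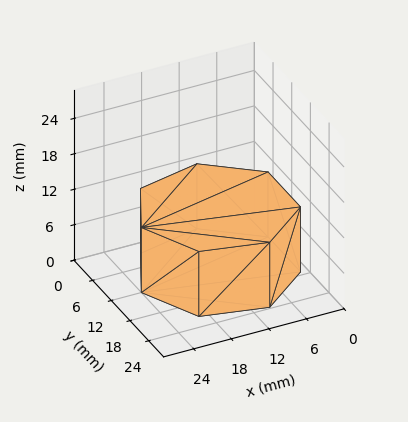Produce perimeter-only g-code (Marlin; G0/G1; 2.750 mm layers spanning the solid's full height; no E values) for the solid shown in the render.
Reading the render: the shape is a regular 7-sided prism (a cylinder approximated with 7 flat sides), circumscribed radius ≈ 12 mm, height ≈ 11 mm (dimensions read to the nearest mm from the axis ticks). For the g-code, the solid's height is divided into equal slices at the stated Δz and each level perimeter traced with G1 moves after a G0 lift.

; perimeter-only toolpath
G21 ; units = mm
G90 ; absolute positioning
G28 ; home
; layer 1
G0 Z2.750
G0 X24.000 Y12.000
G1 X19.482 Y21.382
G1 X9.330 Y23.699
G1 X1.188 Y17.207
G1 X1.188 Y6.793
G1 X9.330 Y0.301
G1 X19.482 Y2.618
G1 X24.000 Y12.000
; layer 2
G0 Z5.500
G0 X24.000 Y12.000
G1 X19.482 Y21.382
G1 X9.330 Y23.699
G1 X1.188 Y17.207
G1 X1.188 Y6.793
G1 X9.330 Y0.301
G1 X19.482 Y2.618
G1 X24.000 Y12.000
; layer 3
G0 Z8.250
G0 X24.000 Y12.000
G1 X19.482 Y21.382
G1 X9.330 Y23.699
G1 X1.188 Y17.207
G1 X1.188 Y6.793
G1 X9.330 Y0.301
G1 X19.482 Y2.618
G1 X24.000 Y12.000
; layer 4
G0 Z11.000
G0 X24.000 Y12.000
G1 X19.482 Y21.382
G1 X9.330 Y23.699
G1 X1.188 Y17.207
G1 X1.188 Y6.793
G1 X9.330 Y0.301
G1 X19.482 Y2.618
G1 X24.000 Y12.000
M2 ; end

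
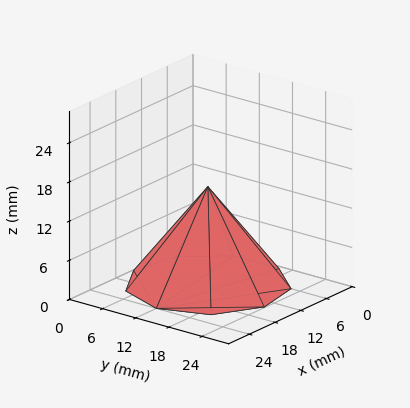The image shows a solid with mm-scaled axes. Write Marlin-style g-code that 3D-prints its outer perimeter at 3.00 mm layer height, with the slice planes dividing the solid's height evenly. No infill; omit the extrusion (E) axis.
Reading the render: the shape is a regular 9-sided pyramid, base circumscribed radius ≈ 12 mm, apex at z ≈ 15 mm (dimensions read to the nearest mm from the axis ticks). For the g-code, the solid's height is divided into equal slices at the stated Δz and each level perimeter traced with G1 moves after a G0 lift.

; perimeter-only toolpath
G21 ; units = mm
G90 ; absolute positioning
G28 ; home
; layer 1
G0 Z3.00
G0 X21.60 Y12.00
G1 X19.35 Y18.17
G1 X13.66 Y21.46
G1 X7.20 Y20.31
G1 X2.98 Y15.28
G1 X2.98 Y8.72
G1 X7.20 Y3.69
G1 X13.66 Y2.54
G1 X19.35 Y5.83
G1 X21.60 Y12.00
; layer 2
G0 Z6.00
G0 X19.20 Y12.00
G1 X17.51 Y16.63
G1 X13.25 Y19.09
G1 X8.40 Y18.23
G1 X5.23 Y14.46
G1 X5.23 Y9.54
G1 X8.40 Y5.77
G1 X13.25 Y4.91
G1 X17.51 Y7.37
G1 X19.20 Y12.00
; layer 3
G0 Z9.00
G0 X16.80 Y12.00
G1 X15.68 Y15.08
G1 X12.83 Y16.73
G1 X9.60 Y16.16
G1 X7.49 Y13.64
G1 X7.49 Y10.36
G1 X9.60 Y7.84
G1 X12.83 Y7.27
G1 X15.68 Y8.92
G1 X16.80 Y12.00
; layer 4
G0 Z12.00
G0 X14.40 Y12.00
G1 X13.84 Y13.54
G1 X12.42 Y14.36
G1 X10.80 Y14.08
G1 X9.74 Y12.82
G1 X9.74 Y11.18
G1 X10.80 Y9.92
G1 X12.42 Y9.64
G1 X13.84 Y10.46
G1 X14.40 Y12.00
M2 ; end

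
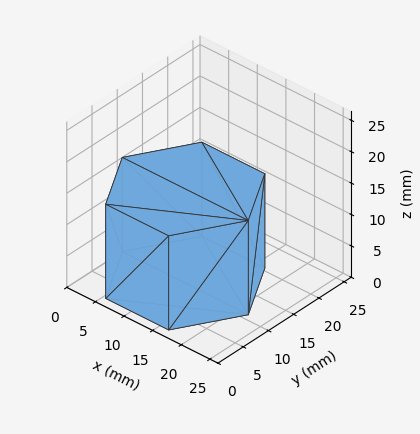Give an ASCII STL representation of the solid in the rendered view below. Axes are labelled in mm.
Reading the render: the shape is a regular 6-sided prism (a cylinder approximated with 6 flat sides), circumscribed radius ≈ 11 mm, height ≈ 15 mm (dimensions read to the nearest mm from the axis ticks). For the STL, each face is triangulated and given an outward normal.

solid part
  facet normal 0.0000 0.0000 -1.0000
    outer loop
      vertex 5.500 20.526 0.000
      vertex 16.500 20.526 0.000
      vertex 22.000 11.000 0.000
    endloop
  endfacet
  facet normal 0.0000 0.0000 -1.0000
    outer loop
      vertex 0.000 11.000 0.000
      vertex 5.500 20.526 0.000
      vertex 22.000 11.000 0.000
    endloop
  endfacet
  facet normal 0.0000 0.0000 -1.0000
    outer loop
      vertex 5.500 1.474 0.000
      vertex 0.000 11.000 0.000
      vertex 22.000 11.000 0.000
    endloop
  endfacet
  facet normal 0.0000 0.0000 -1.0000
    outer loop
      vertex 16.500 1.474 0.000
      vertex 5.500 1.474 0.000
      vertex 22.000 11.000 0.000
    endloop
  endfacet
  facet normal 0.0000 0.0000 1.0000
    outer loop
      vertex 22.000 11.000 15.000
      vertex 16.500 20.526 15.000
      vertex 5.500 20.526 15.000
    endloop
  endfacet
  facet normal 0.0000 0.0000 1.0000
    outer loop
      vertex 22.000 11.000 15.000
      vertex 5.500 20.526 15.000
      vertex 0.000 11.000 15.000
    endloop
  endfacet
  facet normal 0.0000 0.0000 1.0000
    outer loop
      vertex 22.000 11.000 15.000
      vertex 0.000 11.000 15.000
      vertex 5.500 1.474 15.000
    endloop
  endfacet
  facet normal 0.0000 0.0000 1.0000
    outer loop
      vertex 22.000 11.000 15.000
      vertex 5.500 1.474 15.000
      vertex 16.500 1.474 15.000
    endloop
  endfacet
  facet normal 0.8660 0.5000 0.0000
    outer loop
      vertex 22.000 11.000 0.000
      vertex 16.500 20.526 0.000
      vertex 16.500 20.526 15.000
    endloop
  endfacet
  facet normal 0.8660 0.5000 0.0000
    outer loop
      vertex 22.000 11.000 0.000
      vertex 16.500 20.526 15.000
      vertex 22.000 11.000 15.000
    endloop
  endfacet
  facet normal 0.0000 1.0000 0.0000
    outer loop
      vertex 16.500 20.526 0.000
      vertex 5.500 20.526 0.000
      vertex 5.500 20.526 15.000
    endloop
  endfacet
  facet normal 0.0000 1.0000 0.0000
    outer loop
      vertex 16.500 20.526 0.000
      vertex 5.500 20.526 15.000
      vertex 16.500 20.526 15.000
    endloop
  endfacet
  facet normal -0.8660 0.5000 0.0000
    outer loop
      vertex 5.500 20.526 0.000
      vertex 0.000 11.000 0.000
      vertex 0.000 11.000 15.000
    endloop
  endfacet
  facet normal -0.8660 0.5000 0.0000
    outer loop
      vertex 5.500 20.526 0.000
      vertex 0.000 11.000 15.000
      vertex 5.500 20.526 15.000
    endloop
  endfacet
  facet normal -0.8660 -0.5000 0.0000
    outer loop
      vertex 0.000 11.000 0.000
      vertex 5.500 1.474 0.000
      vertex 5.500 1.474 15.000
    endloop
  endfacet
  facet normal -0.8660 -0.5000 0.0000
    outer loop
      vertex 0.000 11.000 0.000
      vertex 5.500 1.474 15.000
      vertex 0.000 11.000 15.000
    endloop
  endfacet
  facet normal 0.0000 -1.0000 0.0000
    outer loop
      vertex 5.500 1.474 0.000
      vertex 16.500 1.474 0.000
      vertex 16.500 1.474 15.000
    endloop
  endfacet
  facet normal 0.0000 -1.0000 0.0000
    outer loop
      vertex 5.500 1.474 0.000
      vertex 16.500 1.474 15.000
      vertex 5.500 1.474 15.000
    endloop
  endfacet
  facet normal 0.8660 -0.5000 0.0000
    outer loop
      vertex 16.500 1.474 0.000
      vertex 22.000 11.000 0.000
      vertex 22.000 11.000 15.000
    endloop
  endfacet
  facet normal 0.8660 -0.5000 0.0000
    outer loop
      vertex 16.500 1.474 0.000
      vertex 22.000 11.000 15.000
      vertex 16.500 1.474 15.000
    endloop
  endfacet
endsolid part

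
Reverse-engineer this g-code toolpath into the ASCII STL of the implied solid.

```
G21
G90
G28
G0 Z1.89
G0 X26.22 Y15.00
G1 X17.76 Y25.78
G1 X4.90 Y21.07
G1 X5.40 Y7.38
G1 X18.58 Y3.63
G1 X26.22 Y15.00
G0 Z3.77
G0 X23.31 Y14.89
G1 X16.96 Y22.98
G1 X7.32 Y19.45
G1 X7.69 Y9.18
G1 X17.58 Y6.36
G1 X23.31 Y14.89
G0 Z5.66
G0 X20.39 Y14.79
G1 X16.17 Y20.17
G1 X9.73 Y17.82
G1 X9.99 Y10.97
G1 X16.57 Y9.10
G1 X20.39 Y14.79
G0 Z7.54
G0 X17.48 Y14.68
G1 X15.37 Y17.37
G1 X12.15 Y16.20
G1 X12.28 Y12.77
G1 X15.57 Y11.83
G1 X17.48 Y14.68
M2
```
solid part
  facet normal 0.0000 0.0000 -1.0000
    outer loop
      vertex 2.48 22.70 0.00
      vertex 18.56 28.58 0.00
      vertex 29.13 15.11 0.00
    endloop
  endfacet
  facet normal 0.0000 0.0000 -1.0000
    outer loop
      vertex 3.11 5.58 0.00
      vertex 2.48 22.70 0.00
      vertex 29.13 15.11 0.00
    endloop
  endfacet
  facet normal 0.0000 0.0000 -1.0000
    outer loop
      vertex 19.58 0.89 0.00
      vertex 3.11 5.58 0.00
      vertex 29.13 15.11 0.00
    endloop
  endfacet
  facet normal 0.4914 0.3856 0.7809
    outer loop
      vertex 29.13 15.11 0.00
      vertex 18.56 28.58 0.00
      vertex 14.57 14.57 9.43
    endloop
  endfacet
  facet normal -0.2145 0.5867 0.7809
    outer loop
      vertex 18.56 28.58 0.00
      vertex 2.48 22.70 0.00
      vertex 14.57 14.57 9.43
    endloop
  endfacet
  facet normal -0.6244 -0.0230 0.7807
    outer loop
      vertex 2.48 22.70 0.00
      vertex 3.11 5.58 0.00
      vertex 14.57 14.57 9.43
    endloop
  endfacet
  facet normal -0.1711 -0.6009 0.7808
    outer loop
      vertex 3.11 5.58 0.00
      vertex 19.58 0.89 0.00
      vertex 14.57 14.57 9.43
    endloop
  endfacet
  facet normal 0.5186 -0.3483 0.7808
    outer loop
      vertex 19.58 0.89 0.00
      vertex 29.13 15.11 0.00
      vertex 14.57 14.57 9.43
    endloop
  endfacet
endsolid part

The G0 Z moves step by Δz≈1.89 mm. The G1 loops shrink linearly with z, so the solid tapers from its base footprint up to z≈9.43. Closing with a flat bottom cap and the tapered top and triangulating gives 8 facets — a regular 5-sided pyramid, base circumscribed radius ≈ 14.6 mm, apex at z ≈ 9.43 mm.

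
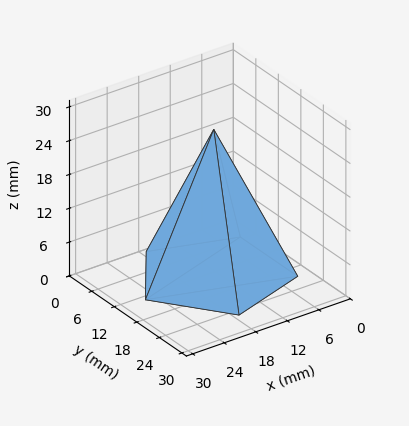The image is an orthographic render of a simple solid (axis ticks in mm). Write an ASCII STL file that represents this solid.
Reading the render: the shape is a regular 5-sided pyramid, base circumscribed radius ≈ 13 mm, apex at z ≈ 26 mm (dimensions read to the nearest mm from the axis ticks). For the STL, each face is triangulated and given an outward normal.

solid part
  facet normal 0.0000 0.0000 -1.0000
    outer loop
      vertex 2.48 20.64 0.00
      vertex 17.02 25.36 0.00
      vertex 26.00 13.00 0.00
    endloop
  endfacet
  facet normal 0.0000 0.0000 -1.0000
    outer loop
      vertex 2.48 5.36 0.00
      vertex 2.48 20.64 0.00
      vertex 26.00 13.00 0.00
    endloop
  endfacet
  facet normal 0.0000 0.0000 -1.0000
    outer loop
      vertex 17.02 0.64 0.00
      vertex 2.48 5.36 0.00
      vertex 26.00 13.00 0.00
    endloop
  endfacet
  facet normal 0.7500 0.5449 0.3750
    outer loop
      vertex 26.00 13.00 0.00
      vertex 17.02 25.36 0.00
      vertex 13.00 13.00 26.00
    endloop
  endfacet
  facet normal -0.2862 0.8818 0.3749
    outer loop
      vertex 17.02 25.36 0.00
      vertex 2.48 20.64 0.00
      vertex 13.00 13.00 26.00
    endloop
  endfacet
  facet normal -0.9270 0.0000 0.3751
    outer loop
      vertex 2.48 20.64 0.00
      vertex 2.48 5.36 0.00
      vertex 13.00 13.00 26.00
    endloop
  endfacet
  facet normal -0.2862 -0.8818 0.3749
    outer loop
      vertex 2.48 5.36 0.00
      vertex 17.02 0.64 0.00
      vertex 13.00 13.00 26.00
    endloop
  endfacet
  facet normal 0.7500 -0.5449 0.3750
    outer loop
      vertex 17.02 0.64 0.00
      vertex 26.00 13.00 0.00
      vertex 13.00 13.00 26.00
    endloop
  endfacet
endsolid part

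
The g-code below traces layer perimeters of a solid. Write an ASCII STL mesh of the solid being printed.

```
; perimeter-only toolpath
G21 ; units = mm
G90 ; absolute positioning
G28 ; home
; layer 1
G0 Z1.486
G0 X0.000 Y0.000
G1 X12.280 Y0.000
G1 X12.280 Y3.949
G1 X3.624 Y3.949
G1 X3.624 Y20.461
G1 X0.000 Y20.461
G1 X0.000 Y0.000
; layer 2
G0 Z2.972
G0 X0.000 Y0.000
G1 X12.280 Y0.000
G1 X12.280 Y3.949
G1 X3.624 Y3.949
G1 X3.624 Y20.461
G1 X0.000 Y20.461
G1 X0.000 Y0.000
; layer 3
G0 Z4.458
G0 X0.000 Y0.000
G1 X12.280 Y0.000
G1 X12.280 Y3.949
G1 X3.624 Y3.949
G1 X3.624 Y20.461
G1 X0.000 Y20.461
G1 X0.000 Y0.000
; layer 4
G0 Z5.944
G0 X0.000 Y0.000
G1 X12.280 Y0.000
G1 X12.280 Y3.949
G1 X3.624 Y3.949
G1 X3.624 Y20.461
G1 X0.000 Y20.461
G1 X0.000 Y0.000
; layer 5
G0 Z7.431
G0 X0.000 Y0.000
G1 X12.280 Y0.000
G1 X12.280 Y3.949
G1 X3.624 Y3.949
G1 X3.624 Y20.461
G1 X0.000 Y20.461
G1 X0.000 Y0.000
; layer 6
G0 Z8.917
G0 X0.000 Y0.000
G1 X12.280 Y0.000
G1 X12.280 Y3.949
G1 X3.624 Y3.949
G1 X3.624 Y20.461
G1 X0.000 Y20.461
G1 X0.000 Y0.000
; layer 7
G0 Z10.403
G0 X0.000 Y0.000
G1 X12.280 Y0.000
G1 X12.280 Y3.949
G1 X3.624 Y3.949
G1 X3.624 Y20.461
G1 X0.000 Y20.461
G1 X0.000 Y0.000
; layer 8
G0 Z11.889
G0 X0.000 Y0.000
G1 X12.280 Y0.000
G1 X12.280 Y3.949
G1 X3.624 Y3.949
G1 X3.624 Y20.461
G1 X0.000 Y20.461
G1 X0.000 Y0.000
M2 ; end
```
solid part
  facet normal 0.0000 0.0000 -1.0000
    outer loop
      vertex 12.280 3.949 0.000
      vertex 12.280 0.000 0.000
      vertex 0.000 0.000 0.000
    endloop
  endfacet
  facet normal 0.0000 0.0000 -1.0000
    outer loop
      vertex 3.624 3.949 0.000
      vertex 12.280 3.949 0.000
      vertex 0.000 0.000 0.000
    endloop
  endfacet
  facet normal 0.0000 0.0000 -1.0000
    outer loop
      vertex 3.624 20.461 0.000
      vertex 3.624 3.949 0.000
      vertex 0.000 0.000 0.000
    endloop
  endfacet
  facet normal 0.0000 0.0000 -1.0000
    outer loop
      vertex 0.000 20.461 0.000
      vertex 3.624 20.461 0.000
      vertex 0.000 0.000 0.000
    endloop
  endfacet
  facet normal 0.0000 0.0000 1.0000
    outer loop
      vertex 0.000 0.000 11.889
      vertex 12.280 0.000 11.889
      vertex 12.280 3.949 11.889
    endloop
  endfacet
  facet normal 0.0000 0.0000 1.0000
    outer loop
      vertex 0.000 0.000 11.889
      vertex 12.280 3.949 11.889
      vertex 3.624 3.949 11.889
    endloop
  endfacet
  facet normal 0.0000 0.0000 1.0000
    outer loop
      vertex 0.000 0.000 11.889
      vertex 3.624 3.949 11.889
      vertex 3.624 20.461 11.889
    endloop
  endfacet
  facet normal 0.0000 0.0000 1.0000
    outer loop
      vertex 0.000 0.000 11.889
      vertex 3.624 20.461 11.889
      vertex 0.000 20.461 11.889
    endloop
  endfacet
  facet normal 0.0000 -1.0000 0.0000
    outer loop
      vertex 0.000 0.000 0.000
      vertex 12.280 0.000 0.000
      vertex 12.280 0.000 11.889
    endloop
  endfacet
  facet normal 0.0000 -1.0000 0.0000
    outer loop
      vertex 0.000 0.000 0.000
      vertex 12.280 0.000 11.889
      vertex 0.000 0.000 11.889
    endloop
  endfacet
  facet normal 1.0000 0.0000 0.0000
    outer loop
      vertex 12.280 0.000 0.000
      vertex 12.280 3.949 0.000
      vertex 12.280 3.949 11.889
    endloop
  endfacet
  facet normal 1.0000 0.0000 0.0000
    outer loop
      vertex 12.280 0.000 0.000
      vertex 12.280 3.949 11.889
      vertex 12.280 0.000 11.889
    endloop
  endfacet
  facet normal 0.0000 1.0000 0.0000
    outer loop
      vertex 12.280 3.949 0.000
      vertex 3.624 3.949 0.000
      vertex 3.624 3.949 11.889
    endloop
  endfacet
  facet normal 0.0000 1.0000 0.0000
    outer loop
      vertex 12.280 3.949 0.000
      vertex 3.624 3.949 11.889
      vertex 12.280 3.949 11.889
    endloop
  endfacet
  facet normal 1.0000 0.0000 0.0000
    outer loop
      vertex 3.624 3.949 0.000
      vertex 3.624 20.461 0.000
      vertex 3.624 20.461 11.889
    endloop
  endfacet
  facet normal 1.0000 0.0000 0.0000
    outer loop
      vertex 3.624 3.949 0.000
      vertex 3.624 20.461 11.889
      vertex 3.624 3.949 11.889
    endloop
  endfacet
  facet normal 0.0000 1.0000 0.0000
    outer loop
      vertex 3.624 20.461 0.000
      vertex 0.000 20.461 0.000
      vertex 0.000 20.461 11.889
    endloop
  endfacet
  facet normal 0.0000 1.0000 0.0000
    outer loop
      vertex 3.624 20.461 0.000
      vertex 0.000 20.461 11.889
      vertex 3.624 20.461 11.889
    endloop
  endfacet
  facet normal -1.0000 0.0000 0.0000
    outer loop
      vertex 0.000 20.461 0.000
      vertex 0.000 0.000 0.000
      vertex 0.000 0.000 11.889
    endloop
  endfacet
  facet normal -1.0000 0.0000 0.0000
    outer loop
      vertex 0.000 20.461 0.000
      vertex 0.000 0.000 11.889
      vertex 0.000 20.461 11.889
    endloop
  endfacet
endsolid part

The G0 Z moves step by Δz≈1.486 mm. Every layer's G1 loop is the same polygon, so the solid is a straight extrusion of it from z=0 to z≈11.9. Closing with flat bottom and top caps and triangulating gives 20 facets — an L-shaped prism: outer 12.3 × 20.5 mm, arm thicknesses ≈ 3.95 mm (horizontal) and 3.62 mm (vertical), extruded 11.9 mm in z.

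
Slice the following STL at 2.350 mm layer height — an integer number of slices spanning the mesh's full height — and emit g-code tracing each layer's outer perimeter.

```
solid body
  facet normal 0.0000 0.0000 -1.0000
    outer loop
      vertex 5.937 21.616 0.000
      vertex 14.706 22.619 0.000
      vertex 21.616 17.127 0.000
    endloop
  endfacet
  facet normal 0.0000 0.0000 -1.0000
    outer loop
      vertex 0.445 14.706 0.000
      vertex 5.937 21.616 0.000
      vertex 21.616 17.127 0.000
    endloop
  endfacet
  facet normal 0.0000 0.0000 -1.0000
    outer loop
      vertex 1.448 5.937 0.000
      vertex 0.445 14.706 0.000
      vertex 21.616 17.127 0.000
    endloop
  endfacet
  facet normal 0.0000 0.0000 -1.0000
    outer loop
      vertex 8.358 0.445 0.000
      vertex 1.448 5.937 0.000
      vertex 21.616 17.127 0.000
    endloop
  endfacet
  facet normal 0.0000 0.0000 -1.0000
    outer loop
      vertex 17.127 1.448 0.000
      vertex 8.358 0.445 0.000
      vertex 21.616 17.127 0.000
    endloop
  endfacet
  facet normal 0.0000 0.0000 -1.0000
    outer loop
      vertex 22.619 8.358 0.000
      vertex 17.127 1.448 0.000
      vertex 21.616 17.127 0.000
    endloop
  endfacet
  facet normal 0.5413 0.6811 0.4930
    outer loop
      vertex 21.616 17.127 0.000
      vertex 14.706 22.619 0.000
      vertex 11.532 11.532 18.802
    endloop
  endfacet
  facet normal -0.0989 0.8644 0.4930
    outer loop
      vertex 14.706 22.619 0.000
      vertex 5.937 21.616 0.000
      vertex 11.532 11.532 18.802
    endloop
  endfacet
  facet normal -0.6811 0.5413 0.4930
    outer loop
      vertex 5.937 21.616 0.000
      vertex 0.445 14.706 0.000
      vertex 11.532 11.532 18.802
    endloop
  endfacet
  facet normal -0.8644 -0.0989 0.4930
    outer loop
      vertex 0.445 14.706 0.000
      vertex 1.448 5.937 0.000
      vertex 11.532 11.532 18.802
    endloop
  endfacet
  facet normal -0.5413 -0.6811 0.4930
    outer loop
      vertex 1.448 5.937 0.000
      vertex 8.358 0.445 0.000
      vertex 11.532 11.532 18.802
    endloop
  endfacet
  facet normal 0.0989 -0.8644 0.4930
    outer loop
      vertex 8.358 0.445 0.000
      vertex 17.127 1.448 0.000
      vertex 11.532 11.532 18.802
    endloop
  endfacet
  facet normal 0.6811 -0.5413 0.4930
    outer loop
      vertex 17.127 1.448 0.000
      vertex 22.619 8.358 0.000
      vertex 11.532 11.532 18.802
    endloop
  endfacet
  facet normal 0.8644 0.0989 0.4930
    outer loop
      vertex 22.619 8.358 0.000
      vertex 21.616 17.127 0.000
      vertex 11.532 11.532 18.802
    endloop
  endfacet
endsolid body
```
; perimeter-only toolpath
G21 ; units = mm
G90 ; absolute positioning
G28 ; home
; layer 1
G0 Z2.350
G0 X20.356 Y16.428
G1 X14.309 Y21.233
G1 X6.636 Y20.356
G1 X1.831 Y14.309
G1 X2.708 Y6.636
G1 X8.755 Y1.831
G1 X16.428 Y2.708
G1 X21.233 Y8.755
G1 X20.356 Y16.428
; layer 2
G0 Z4.700
G0 X19.095 Y15.728
G1 X13.912 Y19.847
G1 X7.336 Y19.095
G1 X3.217 Y13.912
G1 X3.969 Y7.336
G1 X9.152 Y3.217
G1 X15.728 Y3.969
G1 X19.847 Y9.152
G1 X19.095 Y15.728
; layer 3
G0 Z7.051
G0 X17.834 Y15.029
G1 X13.516 Y18.461
G1 X8.035 Y17.834
G1 X4.603 Y13.516
G1 X5.230 Y8.035
G1 X9.548 Y4.603
G1 X15.029 Y5.230
G1 X18.461 Y9.548
G1 X17.834 Y15.029
; layer 4
G0 Z9.401
G0 X16.574 Y14.329
G1 X13.119 Y17.075
G1 X8.735 Y16.574
G1 X5.989 Y13.119
G1 X6.490 Y8.735
G1 X9.945 Y5.989
G1 X14.329 Y6.490
G1 X17.075 Y9.945
G1 X16.574 Y14.329
; layer 5
G0 Z11.751
G0 X15.313 Y13.630
G1 X12.722 Y15.690
G1 X9.434 Y15.313
G1 X7.374 Y12.722
G1 X7.750 Y9.434
G1 X10.342 Y7.374
G1 X13.630 Y7.750
G1 X15.690 Y10.342
G1 X15.313 Y13.630
; layer 6
G0 Z14.101
G0 X14.053 Y12.931
G1 X12.326 Y14.304
G1 X10.133 Y14.053
G1 X8.760 Y12.326
G1 X9.011 Y10.133
G1 X10.739 Y8.760
G1 X12.931 Y9.011
G1 X14.304 Y10.739
G1 X14.053 Y12.931
; layer 7
G0 Z16.452
G0 X12.793 Y12.231
G1 X11.929 Y12.918
G1 X10.833 Y12.793
G1 X10.146 Y11.929
G1 X10.271 Y10.833
G1 X11.135 Y10.146
G1 X12.231 Y10.271
G1 X12.918 Y11.135
G1 X12.793 Y12.231
M2 ; end

The solid is a regular 8-sided pyramid, base circumscribed radius ≈ 11.5 mm, apex at z ≈ 18.8 mm. Slicing at Δz = 2.350 mm — 8 equal slices spanning the solid's height, so layer i sits at z = i·h/8 — gives 7 non-empty perimeters. Each is a 8-segment closed polygon; G0 lifts to the layer z and rapids to the start vertex, then G1 traces the edges. The cross-section shrinks linearly with z (the slice at the apex is degenerate and omitted).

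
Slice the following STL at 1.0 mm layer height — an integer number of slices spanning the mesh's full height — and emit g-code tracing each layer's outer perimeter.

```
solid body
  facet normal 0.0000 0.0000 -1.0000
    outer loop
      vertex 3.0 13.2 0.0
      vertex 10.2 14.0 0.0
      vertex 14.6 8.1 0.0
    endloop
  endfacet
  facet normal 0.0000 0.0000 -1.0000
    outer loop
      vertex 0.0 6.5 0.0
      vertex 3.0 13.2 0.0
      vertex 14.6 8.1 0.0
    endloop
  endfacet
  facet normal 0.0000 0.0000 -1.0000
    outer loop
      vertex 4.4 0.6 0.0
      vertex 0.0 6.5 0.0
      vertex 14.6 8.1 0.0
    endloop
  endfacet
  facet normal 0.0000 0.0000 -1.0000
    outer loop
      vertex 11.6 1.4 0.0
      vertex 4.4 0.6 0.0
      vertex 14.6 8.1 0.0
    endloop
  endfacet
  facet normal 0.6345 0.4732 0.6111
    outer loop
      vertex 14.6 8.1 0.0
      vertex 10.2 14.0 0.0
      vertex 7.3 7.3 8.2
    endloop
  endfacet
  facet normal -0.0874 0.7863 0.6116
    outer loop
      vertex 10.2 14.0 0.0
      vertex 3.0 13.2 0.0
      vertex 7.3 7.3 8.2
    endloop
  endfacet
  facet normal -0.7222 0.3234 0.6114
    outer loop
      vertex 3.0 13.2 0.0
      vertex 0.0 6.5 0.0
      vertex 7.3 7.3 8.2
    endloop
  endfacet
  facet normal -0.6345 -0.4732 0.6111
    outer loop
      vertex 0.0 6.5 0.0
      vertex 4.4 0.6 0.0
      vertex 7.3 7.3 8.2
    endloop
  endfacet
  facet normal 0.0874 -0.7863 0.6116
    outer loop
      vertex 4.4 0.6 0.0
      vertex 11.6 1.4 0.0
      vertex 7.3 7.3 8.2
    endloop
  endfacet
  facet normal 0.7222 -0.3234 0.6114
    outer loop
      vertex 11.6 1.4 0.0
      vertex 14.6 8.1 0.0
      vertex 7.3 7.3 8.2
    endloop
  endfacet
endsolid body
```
; perimeter-only toolpath
G21 ; units = mm
G90 ; absolute positioning
G28 ; home
; layer 1
G0 Z1.0
G0 X13.7 Y8.0
G1 X9.8 Y13.2
G1 X3.5 Y12.5
G1 X0.9 Y6.6
G1 X4.8 Y1.4
G1 X11.1 Y2.1
G1 X13.7 Y8.0
; layer 2
G0 Z2.0
G0 X12.8 Y7.9
G1 X9.5 Y12.3
G1 X4.1 Y11.7
G1 X1.8 Y6.7
G1 X5.1 Y2.3
G1 X10.5 Y2.9
G1 X12.8 Y7.9
; layer 3
G0 Z3.1
G0 X11.9 Y7.8
G1 X9.1 Y11.5
G1 X4.6 Y11.0
G1 X2.7 Y6.8
G1 X5.5 Y3.1
G1 X10.0 Y3.6
G1 X11.9 Y7.8
; layer 4
G0 Z4.1
G0 X10.9 Y7.7
G1 X8.8 Y10.7
G1 X5.2 Y10.2
G1 X3.6 Y6.9
G1 X5.8 Y3.9
G1 X9.4 Y4.3
G1 X10.9 Y7.7
; layer 5
G0 Z5.1
G0 X10.0 Y7.6
G1 X8.4 Y9.8
G1 X5.7 Y9.5
G1 X4.6 Y7.0
G1 X6.2 Y4.8
G1 X8.9 Y5.1
G1 X10.0 Y7.6
; layer 6
G0 Z6.1
G0 X9.1 Y7.5
G1 X8.0 Y9.0
G1 X6.2 Y8.8
G1 X5.5 Y7.1
G1 X6.6 Y5.6
G1 X8.4 Y5.8
G1 X9.1 Y7.5
; layer 7
G0 Z7.2
G0 X8.2 Y7.4
G1 X7.7 Y8.1
G1 X6.8 Y8.0
G1 X6.4 Y7.2
G1 X6.9 Y6.5
G1 X7.8 Y6.6
G1 X8.2 Y7.4
M2 ; end

The solid is a regular 6-sided pyramid, base circumscribed radius ≈ 7.3 mm, apex at z ≈ 8.2 mm. Slicing at Δz = 1.0 mm — 8 equal slices spanning the solid's height, so layer i sits at z = i·h/8 — gives 7 non-empty perimeters. Each is a 6-segment closed polygon; G0 lifts to the layer z and rapids to the start vertex, then G1 traces the edges. The cross-section shrinks linearly with z (the slice at the apex is degenerate and omitted).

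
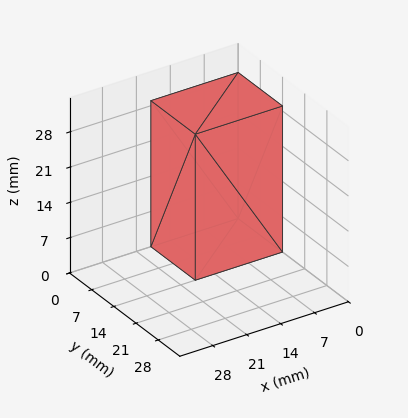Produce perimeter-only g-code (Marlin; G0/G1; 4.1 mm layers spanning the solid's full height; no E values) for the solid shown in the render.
Reading the render: the shape is a rectangular box, roughly 18 × 14 mm footprint and 29 mm tall (dimensions read to the nearest mm from the axis ticks). For the g-code, the solid's height is divided into equal slices at the stated Δz and each level perimeter traced with G1 moves after a G0 lift.

; perimeter-only toolpath
G21 ; units = mm
G90 ; absolute positioning
G28 ; home
; layer 1
G0 Z4.1
G0 X0.0 Y0.0
G1 X18.0 Y0.0
G1 X18.0 Y14.0
G1 X0.0 Y14.0
G1 X0.0 Y0.0
; layer 2
G0 Z8.3
G0 X0.0 Y0.0
G1 X18.0 Y0.0
G1 X18.0 Y14.0
G1 X0.0 Y14.0
G1 X0.0 Y0.0
; layer 3
G0 Z12.4
G0 X0.0 Y0.0
G1 X18.0 Y0.0
G1 X18.0 Y14.0
G1 X0.0 Y14.0
G1 X0.0 Y0.0
; layer 4
G0 Z16.6
G0 X0.0 Y0.0
G1 X18.0 Y0.0
G1 X18.0 Y14.0
G1 X0.0 Y14.0
G1 X0.0 Y0.0
; layer 5
G0 Z20.7
G0 X0.0 Y0.0
G1 X18.0 Y0.0
G1 X18.0 Y14.0
G1 X0.0 Y14.0
G1 X0.0 Y0.0
; layer 6
G0 Z24.9
G0 X0.0 Y0.0
G1 X18.0 Y0.0
G1 X18.0 Y14.0
G1 X0.0 Y14.0
G1 X0.0 Y0.0
; layer 7
G0 Z29.0
G0 X0.0 Y0.0
G1 X18.0 Y0.0
G1 X18.0 Y14.0
G1 X0.0 Y14.0
G1 X0.0 Y0.0
M2 ; end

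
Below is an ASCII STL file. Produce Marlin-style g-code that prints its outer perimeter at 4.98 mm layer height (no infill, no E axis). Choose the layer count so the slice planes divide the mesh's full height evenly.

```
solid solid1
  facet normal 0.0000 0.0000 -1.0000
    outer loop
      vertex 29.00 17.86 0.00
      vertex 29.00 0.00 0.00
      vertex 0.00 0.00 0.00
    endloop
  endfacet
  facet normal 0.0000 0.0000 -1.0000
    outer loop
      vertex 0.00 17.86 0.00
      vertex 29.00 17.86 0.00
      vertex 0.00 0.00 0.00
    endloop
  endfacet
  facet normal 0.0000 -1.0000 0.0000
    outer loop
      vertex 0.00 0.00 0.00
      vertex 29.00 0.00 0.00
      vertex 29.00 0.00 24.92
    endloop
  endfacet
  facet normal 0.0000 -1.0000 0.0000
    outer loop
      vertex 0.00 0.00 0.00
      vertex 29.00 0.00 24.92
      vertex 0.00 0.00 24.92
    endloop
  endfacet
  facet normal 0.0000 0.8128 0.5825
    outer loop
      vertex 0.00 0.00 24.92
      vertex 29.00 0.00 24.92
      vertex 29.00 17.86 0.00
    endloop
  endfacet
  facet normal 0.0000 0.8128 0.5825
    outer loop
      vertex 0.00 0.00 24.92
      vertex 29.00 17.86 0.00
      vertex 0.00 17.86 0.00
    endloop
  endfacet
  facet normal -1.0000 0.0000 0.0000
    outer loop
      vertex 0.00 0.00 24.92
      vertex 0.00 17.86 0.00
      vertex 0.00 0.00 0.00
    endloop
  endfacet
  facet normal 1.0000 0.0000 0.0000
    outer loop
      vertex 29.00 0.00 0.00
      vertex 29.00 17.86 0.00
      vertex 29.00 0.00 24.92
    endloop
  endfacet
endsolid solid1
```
; perimeter-only toolpath
G21 ; units = mm
G90 ; absolute positioning
G28 ; home
; layer 1
G0 Z4.98
G0 X0.00 Y0.00
G1 X29.00 Y0.00
G1 X29.00 Y14.29
G1 X0.00 Y14.29
G1 X0.00 Y0.00
; layer 2
G0 Z9.97
G0 X0.00 Y0.00
G1 X29.00 Y0.00
G1 X29.00 Y10.72
G1 X0.00 Y10.72
G1 X0.00 Y0.00
; layer 3
G0 Z14.95
G0 X0.00 Y0.00
G1 X29.00 Y0.00
G1 X29.00 Y7.14
G1 X0.00 Y7.14
G1 X0.00 Y0.00
; layer 4
G0 Z19.94
G0 X0.00 Y0.00
G1 X29.00 Y0.00
G1 X29.00 Y3.57
G1 X0.00 Y3.57
G1 X0.00 Y0.00
M2 ; end

The solid is a wedge (ramp): 29 × 17.9 mm base, rising to 24.9 mm along the y=0 edge and sloping linearly to z=0 at y=17.9. Slicing at Δz = 4.98 mm — 5 equal slices spanning the solid's height, so layer i sits at z = i·h/5 — gives 4 non-empty perimeters. Each is a 4-segment closed polygon; G0 lifts to the layer z and rapids to the start vertex, then G1 traces the edges. The cross-section shrinks linearly with z (the slice at the apex is degenerate and omitted).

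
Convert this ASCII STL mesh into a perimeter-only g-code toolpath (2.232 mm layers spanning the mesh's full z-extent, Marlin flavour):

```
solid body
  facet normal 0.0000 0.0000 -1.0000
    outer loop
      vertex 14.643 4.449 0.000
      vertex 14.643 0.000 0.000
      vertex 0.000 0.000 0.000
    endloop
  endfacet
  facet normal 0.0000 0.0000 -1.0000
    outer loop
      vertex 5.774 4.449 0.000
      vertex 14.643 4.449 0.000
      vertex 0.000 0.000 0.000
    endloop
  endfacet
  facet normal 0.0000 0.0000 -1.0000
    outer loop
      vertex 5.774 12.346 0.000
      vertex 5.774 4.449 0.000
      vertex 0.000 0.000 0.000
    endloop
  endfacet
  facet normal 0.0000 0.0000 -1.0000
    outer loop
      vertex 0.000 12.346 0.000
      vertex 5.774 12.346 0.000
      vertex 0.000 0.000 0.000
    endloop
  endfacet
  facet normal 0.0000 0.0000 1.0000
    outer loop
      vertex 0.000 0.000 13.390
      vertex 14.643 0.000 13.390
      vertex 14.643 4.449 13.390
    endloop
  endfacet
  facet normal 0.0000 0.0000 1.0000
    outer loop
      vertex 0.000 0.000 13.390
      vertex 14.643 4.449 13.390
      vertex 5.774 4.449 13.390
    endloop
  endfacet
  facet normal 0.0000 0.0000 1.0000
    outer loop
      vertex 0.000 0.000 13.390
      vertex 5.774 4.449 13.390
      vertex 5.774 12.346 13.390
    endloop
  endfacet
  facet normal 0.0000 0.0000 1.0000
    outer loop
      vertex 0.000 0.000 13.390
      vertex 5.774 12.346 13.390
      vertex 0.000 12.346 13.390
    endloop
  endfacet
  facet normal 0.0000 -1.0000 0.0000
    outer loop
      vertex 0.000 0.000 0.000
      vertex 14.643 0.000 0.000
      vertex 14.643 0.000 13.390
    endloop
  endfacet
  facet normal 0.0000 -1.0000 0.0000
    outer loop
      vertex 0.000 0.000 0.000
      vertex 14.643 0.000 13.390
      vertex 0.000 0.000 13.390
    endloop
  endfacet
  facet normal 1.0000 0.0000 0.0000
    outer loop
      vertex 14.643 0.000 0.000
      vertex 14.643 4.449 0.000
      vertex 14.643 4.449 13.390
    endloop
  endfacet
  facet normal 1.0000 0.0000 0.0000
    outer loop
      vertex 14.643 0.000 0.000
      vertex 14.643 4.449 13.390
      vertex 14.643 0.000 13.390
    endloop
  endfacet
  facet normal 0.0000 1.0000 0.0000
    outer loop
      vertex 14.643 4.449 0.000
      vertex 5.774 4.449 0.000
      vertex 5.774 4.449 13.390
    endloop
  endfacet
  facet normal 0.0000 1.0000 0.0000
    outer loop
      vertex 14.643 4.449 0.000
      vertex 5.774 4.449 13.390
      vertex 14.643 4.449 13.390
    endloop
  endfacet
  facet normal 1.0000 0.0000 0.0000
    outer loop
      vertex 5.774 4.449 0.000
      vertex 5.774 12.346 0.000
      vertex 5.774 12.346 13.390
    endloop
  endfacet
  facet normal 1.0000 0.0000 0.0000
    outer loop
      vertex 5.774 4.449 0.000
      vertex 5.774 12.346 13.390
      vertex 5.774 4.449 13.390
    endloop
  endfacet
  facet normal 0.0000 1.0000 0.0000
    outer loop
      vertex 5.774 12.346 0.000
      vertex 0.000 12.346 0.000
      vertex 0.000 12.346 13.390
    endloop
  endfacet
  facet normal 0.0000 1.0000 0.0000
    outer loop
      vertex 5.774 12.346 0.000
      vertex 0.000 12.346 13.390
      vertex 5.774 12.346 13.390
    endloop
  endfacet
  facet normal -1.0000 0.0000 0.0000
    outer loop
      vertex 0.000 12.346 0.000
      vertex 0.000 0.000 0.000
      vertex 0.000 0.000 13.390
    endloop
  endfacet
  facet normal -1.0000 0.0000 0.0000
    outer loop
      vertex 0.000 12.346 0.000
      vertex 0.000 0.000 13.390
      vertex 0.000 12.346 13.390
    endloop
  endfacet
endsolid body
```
; perimeter-only toolpath
G21 ; units = mm
G90 ; absolute positioning
G28 ; home
; layer 1
G0 Z2.232
G0 X0.000 Y0.000
G1 X14.643 Y0.000
G1 X14.643 Y4.449
G1 X5.774 Y4.449
G1 X5.774 Y12.346
G1 X0.000 Y12.346
G1 X0.000 Y0.000
; layer 2
G0 Z4.463
G0 X0.000 Y0.000
G1 X14.643 Y0.000
G1 X14.643 Y4.449
G1 X5.774 Y4.449
G1 X5.774 Y12.346
G1 X0.000 Y12.346
G1 X0.000 Y0.000
; layer 3
G0 Z6.695
G0 X0.000 Y0.000
G1 X14.643 Y0.000
G1 X14.643 Y4.449
G1 X5.774 Y4.449
G1 X5.774 Y12.346
G1 X0.000 Y12.346
G1 X0.000 Y0.000
; layer 4
G0 Z8.927
G0 X0.000 Y0.000
G1 X14.643 Y0.000
G1 X14.643 Y4.449
G1 X5.774 Y4.449
G1 X5.774 Y12.346
G1 X0.000 Y12.346
G1 X0.000 Y0.000
; layer 5
G0 Z11.158
G0 X0.000 Y0.000
G1 X14.643 Y0.000
G1 X14.643 Y4.449
G1 X5.774 Y4.449
G1 X5.774 Y12.346
G1 X0.000 Y12.346
G1 X0.000 Y0.000
; layer 6
G0 Z13.390
G0 X0.000 Y0.000
G1 X14.643 Y0.000
G1 X14.643 Y4.449
G1 X5.774 Y4.449
G1 X5.774 Y12.346
G1 X0.000 Y12.346
G1 X0.000 Y0.000
M2 ; end

The solid is an L-shaped prism: outer 14.6 × 12.3 mm, arm thicknesses ≈ 4.45 mm (horizontal) and 5.77 mm (vertical), extruded 13.4 mm in z. Slicing at Δz = 2.232 mm — 6 equal slices spanning the solid's height, so layer i sits at z = i·h/6 — gives 6 non-empty perimeters. Each is a 6-segment closed polygon; G0 lifts to the layer z and rapids to the start vertex, then G1 traces the edges.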